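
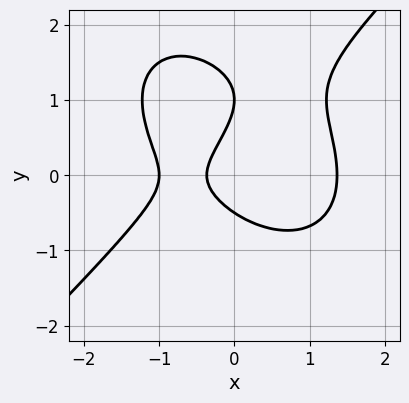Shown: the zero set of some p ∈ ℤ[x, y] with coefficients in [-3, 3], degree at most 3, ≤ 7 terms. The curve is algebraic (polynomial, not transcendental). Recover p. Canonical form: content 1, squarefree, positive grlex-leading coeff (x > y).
2*x^3 - 2*y^3 + 3*y^2 - 3*x - 1

1. The degree is 3 — no degree-2 curve has this shape.
2. Checking where it meets the axes: it crosses the x-axis at the gridline x = -1; it crosses the y-axis at the gridline y = 1.
3. The integer polynomial consistent with all of this is the stated p.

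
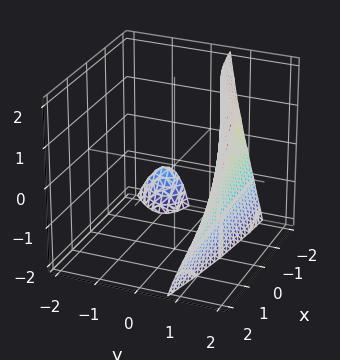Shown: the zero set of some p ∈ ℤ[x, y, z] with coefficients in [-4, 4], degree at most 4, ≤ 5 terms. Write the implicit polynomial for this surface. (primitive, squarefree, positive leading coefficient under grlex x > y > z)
x*y^2 + x*y*z - 2*y^3 + 3

First, the picture has 2 separate pieces. Treating them together as one polynomial.
Next, the degree is 3 — no degree-2 surface has this shape.
Next, observable constraints: the surface avoids every integer z-axis point in the box; the surface avoids every integer x-axis point in the box.
Finally, fitting integer coefficients to these (and the overall shape) gives p.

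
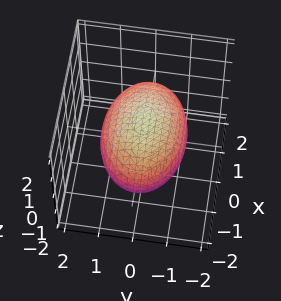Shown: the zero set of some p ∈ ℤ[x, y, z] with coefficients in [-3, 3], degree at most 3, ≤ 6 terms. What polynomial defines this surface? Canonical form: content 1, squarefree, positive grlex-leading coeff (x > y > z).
x^2 + 2*y^2 + 3*z^2 - 3

The degree is 2 — bounded and convex; a quadric.
Symmetries: mirror symmetry y ↦ −y ⇒ only even powers of y; it's symmetric under z → −z, forcing even powers of z; the x ↦ −x reflection is a symmetry, so x appears only in even powers.
Against the integer gridlines: the z-axis gridline crossings are at z ∈ {-1, 1}.
The integer polynomial consistent with all of this is the stated p.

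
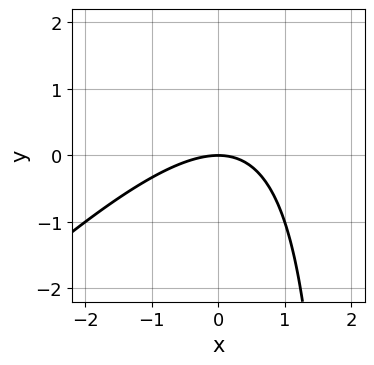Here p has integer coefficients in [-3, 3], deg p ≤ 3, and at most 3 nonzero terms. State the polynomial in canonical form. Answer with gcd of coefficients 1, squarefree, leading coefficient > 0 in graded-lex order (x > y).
x^2 - x*y + 2*y

1. The degree is 2 — the shape is more complex than any degree-1 curve.
2. Observable constraints: one x-axis crossing is at x = 0; it meets the y-axis at y = 0 (among the integer gridlines).
3. Solving for integer coefficients yields p as stated.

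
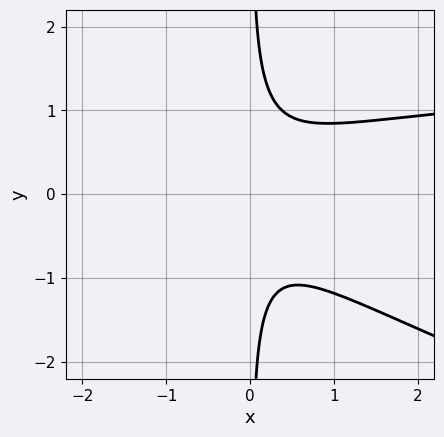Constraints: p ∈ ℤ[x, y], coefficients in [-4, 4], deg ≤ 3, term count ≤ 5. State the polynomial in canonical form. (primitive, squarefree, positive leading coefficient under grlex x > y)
(a) Degree: the shape is more complex than any degree-2 curve, so deg p = 3.
(b) From the visible intercepts: the curve avoids every integer y-axis point in the box; the curve avoids every integer x-axis point in the box.
(c) Fitting integer coefficients to these (and the overall shape) gives p.

x^2*y + 3*x*y^2 - 2*x^2 - 1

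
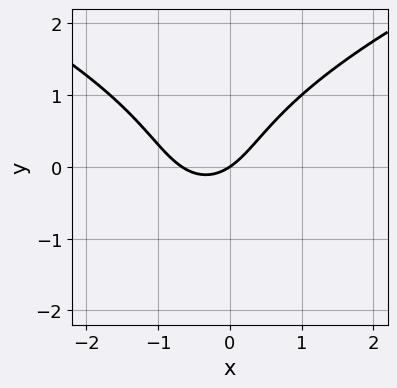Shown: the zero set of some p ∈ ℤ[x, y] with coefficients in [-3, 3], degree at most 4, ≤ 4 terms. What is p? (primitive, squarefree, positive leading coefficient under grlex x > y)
2*y^3 - 3*x^2 - 2*x + 3*y

Degree: the shape is more complex than any degree-2 curve, so deg p = 3.
Against the integer gridlines: it crosses the y-axis at the gridline y = 0; one x-axis crossing is at x = 0.
These observations pin down the coefficients.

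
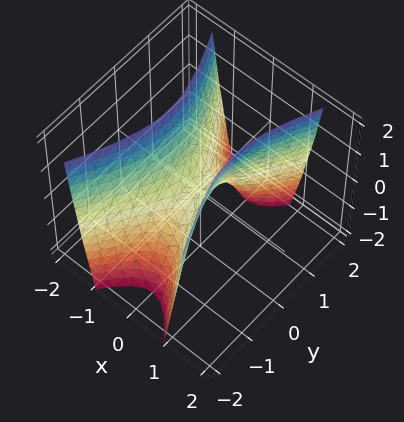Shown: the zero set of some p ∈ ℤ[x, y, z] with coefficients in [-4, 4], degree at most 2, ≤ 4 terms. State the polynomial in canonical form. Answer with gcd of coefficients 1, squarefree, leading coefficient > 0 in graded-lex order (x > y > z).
The degree is 2 — a saddle surface; a quadric.
Symmetries: the x ↦ −x reflection is a symmetry, so x appears only in even powers; it's symmetric under y → −y, forcing even powers of y.
Observable constraints: one y-axis crossing is at y = 0; it crosses the x-axis at the gridline x = 0; it meets the z-axis at z = 0 (among the integer gridlines).
Putting this together gives p.

3*x^2 - y^2 - z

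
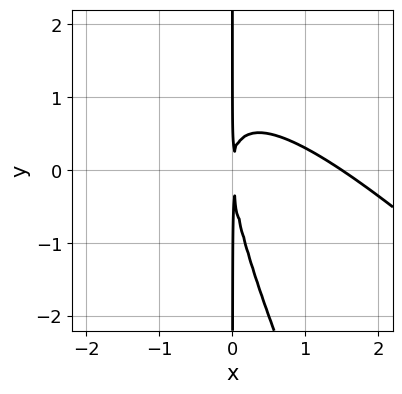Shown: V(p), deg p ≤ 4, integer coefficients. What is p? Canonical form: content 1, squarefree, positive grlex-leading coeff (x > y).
2*x^3 + 3*x^2*y + x*y^2 - 3*x^2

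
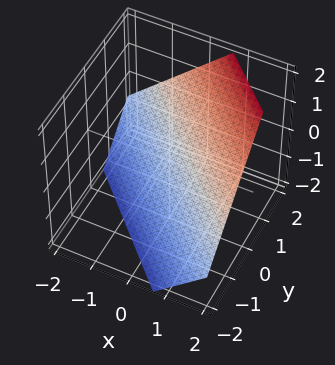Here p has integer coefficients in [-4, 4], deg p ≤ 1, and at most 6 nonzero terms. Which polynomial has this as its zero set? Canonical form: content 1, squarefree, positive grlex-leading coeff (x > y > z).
3*x + 3*y - 3*z - 2

1. deg p = 1. Every cross-section is a straight line — this is a plane.
2. Solving for integer coefficients yields p as stated.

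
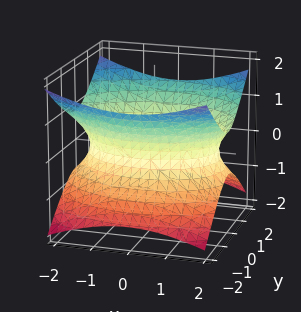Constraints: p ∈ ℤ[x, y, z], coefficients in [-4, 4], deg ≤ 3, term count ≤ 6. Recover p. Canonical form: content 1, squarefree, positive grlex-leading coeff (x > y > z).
First, the degree is 2 — one connected sheet with a waist; a quadric.
Then, symmetries: the y ↦ −y reflection is a symmetry, so y appears only in even powers; it's symmetric under x → −x, forcing even powers of x; the z ↦ −z reflection is a symmetry, so z appears only in even powers.
Next, reading off the gridlines: no z-intercept at any integer in the box.
Finally, the integer polynomial consistent with all of this is the stated p.

x^2 + 2*y^2 - 3*z^2 - 3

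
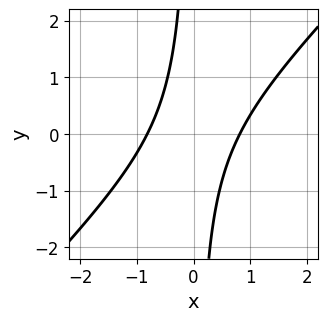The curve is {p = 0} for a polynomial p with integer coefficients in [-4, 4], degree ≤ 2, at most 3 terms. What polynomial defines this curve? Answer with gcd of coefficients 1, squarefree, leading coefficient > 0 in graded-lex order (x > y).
1. The degree is 2 — the shape is more complex than any degree-1 curve.
2. From the visible intercepts: it misses every integer gridline on the y-axis.
3. Solving for integer coefficients yields p as stated.

3*x^2 - 3*x*y - 2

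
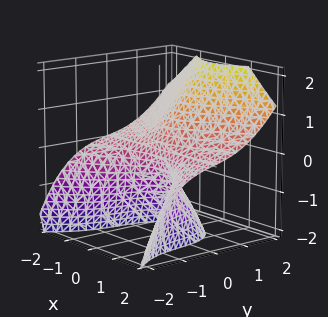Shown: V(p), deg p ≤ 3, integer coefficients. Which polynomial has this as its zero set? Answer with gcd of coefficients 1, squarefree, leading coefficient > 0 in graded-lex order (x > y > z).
The degree is 3 — the shape is more complex than any degree-2 surface.
Checking where it meets the axes: every point of the x-axis in the box is on the surface; it meets the z-axis at z = 0 (among the integer gridlines).
The integer polynomial consistent with all of this is the stated p.

3*x^2*z - 2*y^3 + y^2*z + 2*z^2 - 3*y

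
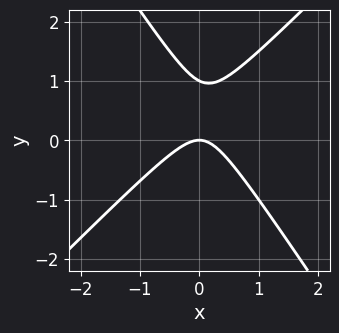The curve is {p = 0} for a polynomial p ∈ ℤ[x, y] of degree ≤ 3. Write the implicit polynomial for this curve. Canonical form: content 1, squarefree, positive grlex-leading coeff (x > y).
3*x^2 - x*y - 2*y^2 + 2*y

(a) The degree is 2 — the shape is more complex than any degree-1 curve.
(b) Reading off the gridlines: the y-axis gridline crossings are at y ∈ {0, 1}; one x-axis crossing is at x = 0.
(c) Matching integer coefficients to the picture gives p.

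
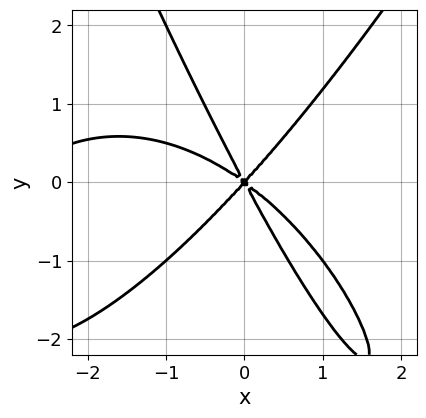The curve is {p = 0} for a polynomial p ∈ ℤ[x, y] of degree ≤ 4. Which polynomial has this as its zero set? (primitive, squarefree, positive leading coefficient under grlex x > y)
1. The degree is 4 — a generic line meets the curve in up to 4 points.
2. From the axis intercepts and sections: one y-axis crossing is at y = 0; one x-axis crossing is at x = 0.
3. These observations pin down the coefficients.

x^4 + 3*x^3 + 3*x^2*y - 3*x*y^2 - 2*y^3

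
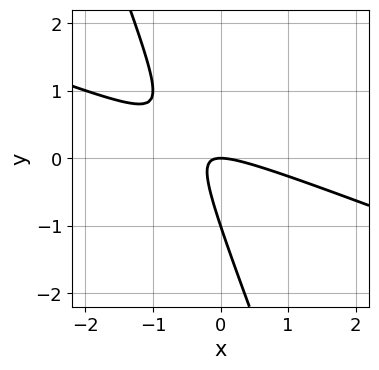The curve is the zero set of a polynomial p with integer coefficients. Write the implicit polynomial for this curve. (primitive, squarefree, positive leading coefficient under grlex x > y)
Degree: a generic line meets the curve in up to 2 points, so deg p = 2.
Checking where it meets the axes: among the integer gridlines, it crosses the y-axis at y ∈ {-1, 0}; it crosses the x-axis at the gridline x = 0.
Matching integer coefficients to the picture gives p.

x^2 + 3*x*y + y^2 + y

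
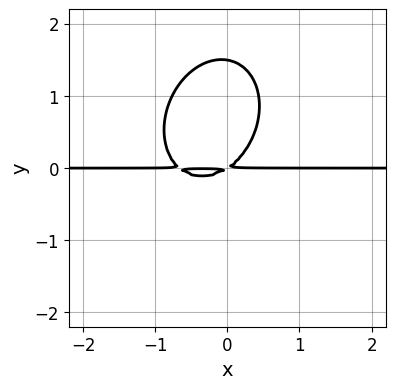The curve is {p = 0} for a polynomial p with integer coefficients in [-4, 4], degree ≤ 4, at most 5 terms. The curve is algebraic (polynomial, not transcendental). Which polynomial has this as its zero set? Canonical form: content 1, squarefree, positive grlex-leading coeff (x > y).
First, the degree is 3 — no degree-2 curve has this shape.
Next, from the axis intercepts and sections: every point of the x-axis in the box is on the curve.
Finally, putting this together gives p.

3*x^2*y - x*y^2 + 2*y^3 + 2*x*y - 3*y^2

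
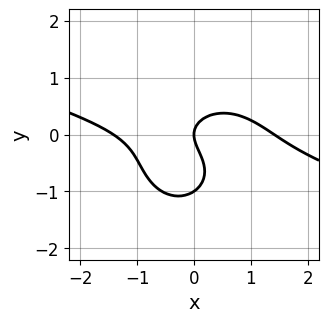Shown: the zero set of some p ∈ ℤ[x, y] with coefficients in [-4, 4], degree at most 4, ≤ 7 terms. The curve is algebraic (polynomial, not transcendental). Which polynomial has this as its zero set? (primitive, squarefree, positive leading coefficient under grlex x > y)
1. deg p = 3. No degree-2 curve has this shape.
2. From the visible intercepts: the y-axis gridline crossings are at y ∈ {-1, 0}; it meets the x-axis at x = 0 (among the integer gridlines).
3. Solving for integer coefficients yields p as stated.

x^3 + 3*x^2*y + 3*y^3 + 3*y^2 - 2*x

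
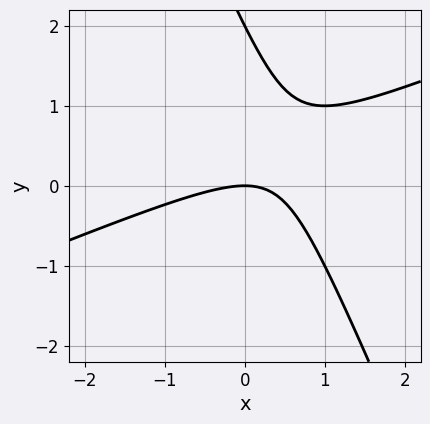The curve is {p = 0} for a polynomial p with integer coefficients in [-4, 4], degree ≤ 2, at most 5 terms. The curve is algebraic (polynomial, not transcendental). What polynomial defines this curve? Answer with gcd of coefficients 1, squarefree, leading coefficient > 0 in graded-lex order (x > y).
x^2 - 2*x*y - y^2 + 2*y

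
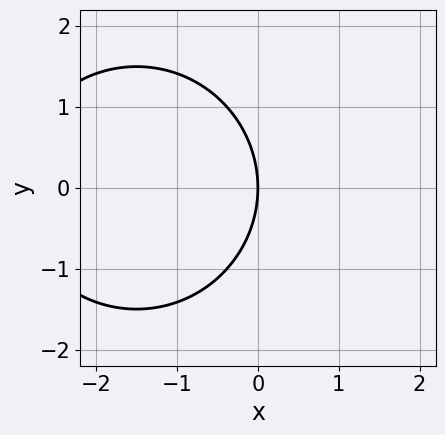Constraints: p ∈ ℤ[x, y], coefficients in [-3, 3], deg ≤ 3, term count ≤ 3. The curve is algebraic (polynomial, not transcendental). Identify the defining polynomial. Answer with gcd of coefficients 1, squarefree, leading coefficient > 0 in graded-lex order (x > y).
x^2 + y^2 + 3*x

(a) Degree: no degree-1 curve has this shape, so deg p = 2.
(b) Symmetries: the y ↦ −y reflection is a symmetry, so y appears only in even powers.
(c) From the axis intercepts and sections: it crosses the y-axis at the gridline y = 0; one x-axis crossing is at x = 0.
(d) The integer polynomial consistent with all of this is the stated p.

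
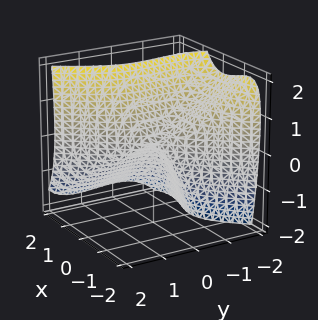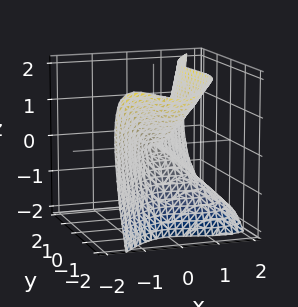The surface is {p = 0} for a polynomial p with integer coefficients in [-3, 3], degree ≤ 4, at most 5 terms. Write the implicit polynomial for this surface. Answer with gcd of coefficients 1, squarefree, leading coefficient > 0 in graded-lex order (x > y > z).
2*x^3 + 2*x^2*z - y^3 - y^2*z - z^2

(a) deg p = 3. The shape is more complex than any degree-2 surface.
(b) Observable constraints: it meets the x-axis at x = 0 (among the integer gridlines); it meets the y-axis at y = 0 (among the integer gridlines); it meets the z-axis at z = 0 (among the integer gridlines).
(c) Putting this together gives p.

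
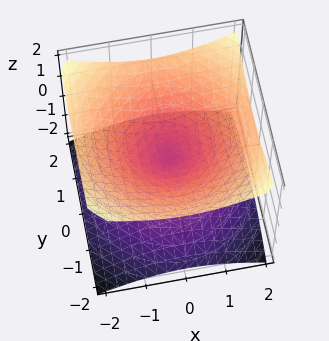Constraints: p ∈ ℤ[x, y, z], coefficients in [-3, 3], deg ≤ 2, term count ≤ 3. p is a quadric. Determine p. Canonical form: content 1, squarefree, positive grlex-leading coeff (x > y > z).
x^2 + y^2 - 2*z^2

(a) Degree: a double cone through the origin; a quadric, so deg p = 2.
(b) By symmetry, the surface is invariant under rotation about z: p = q(x² + y², z); mirror symmetry z ↦ −z ⇒ only even powers of z.
(c) Against the integer gridlines: it meets the z-axis at z = 0 (among the integer gridlines); it meets the x-axis at x = 0 (among the integer gridlines); a circular section at z = 1 has radius between 1 and 2; one y-axis crossing is at y = 0.
(d) Putting this together gives p.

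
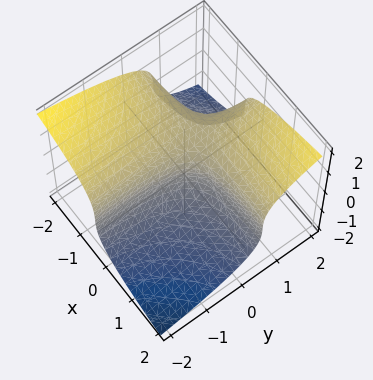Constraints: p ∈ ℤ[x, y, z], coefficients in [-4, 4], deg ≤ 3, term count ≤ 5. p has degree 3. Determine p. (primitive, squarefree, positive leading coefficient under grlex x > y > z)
First, degree: no degree-2 surface has this shape, so deg p = 3.
Then, reading off the gridlines: one y-axis crossing is at y = 0; one x-axis crossing is at x = 0; it crosses the z-axis at the gridline z = 0.
Finally, matching integer coefficients to the picture gives p.

2*z^3 - 3*x*y + 2*x - y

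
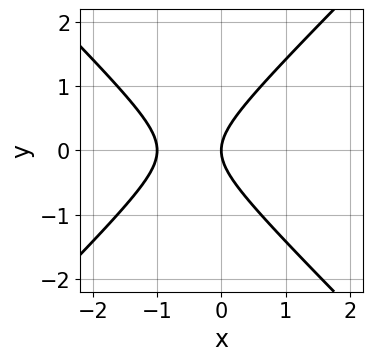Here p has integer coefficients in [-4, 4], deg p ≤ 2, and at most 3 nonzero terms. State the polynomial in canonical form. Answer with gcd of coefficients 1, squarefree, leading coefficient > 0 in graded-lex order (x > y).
First, deg p = 2. The shape is more complex than any degree-1 curve.
Then, symmetries: mirror symmetry y ↦ −y ⇒ only even powers of y.
Then, from the axis intercepts and sections: the x-axis gridline crossings are at x ∈ {-1, 0}; it meets the y-axis at y = 0 (among the integer gridlines).
Finally, solving for integer coefficients yields p as stated.

x^2 - y^2 + x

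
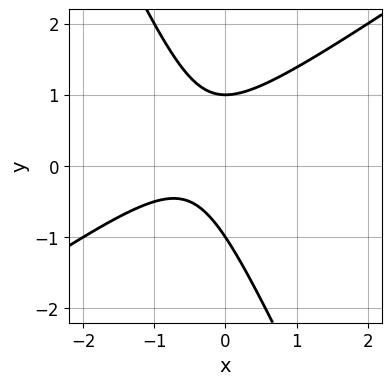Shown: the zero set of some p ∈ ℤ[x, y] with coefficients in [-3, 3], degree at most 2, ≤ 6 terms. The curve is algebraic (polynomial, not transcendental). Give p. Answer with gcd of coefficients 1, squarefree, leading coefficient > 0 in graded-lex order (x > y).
(a) deg p = 2. No degree-1 curve has this shape.
(b) Reading off the gridlines: among the integer gridlines, it crosses the y-axis at y ∈ {-1, 1}; it misses every integer gridline on the x-axis.
(c) Matching integer coefficients to the picture gives p.

3*x^2 - 3*x*y - 2*y^2 + 3*x + 2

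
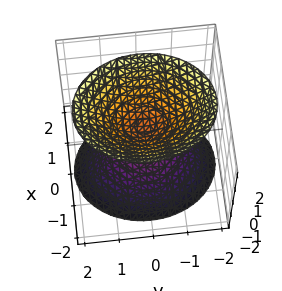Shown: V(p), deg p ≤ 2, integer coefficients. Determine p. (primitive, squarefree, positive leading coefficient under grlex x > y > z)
3*x^2 + 2*y^2 - 2*z^2 + 1

First, I count 2 distinct pieces. Treating them together as one polynomial.
Next, the degree is 2 — two sheets facing apart; a quadric.
Then, symmetries: it's symmetric under x → −x, forcing even powers of x; the z ↦ −z reflection is a symmetry, so z appears only in even powers; it's symmetric under y → −y, forcing even powers of y.
Then, against the integer gridlines: it misses every integer gridline on the x-axis; no y-intercept at any integer in the box.
Finally, these observations pin down the coefficients.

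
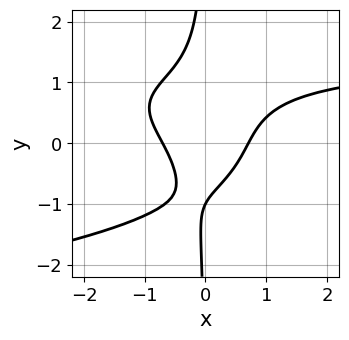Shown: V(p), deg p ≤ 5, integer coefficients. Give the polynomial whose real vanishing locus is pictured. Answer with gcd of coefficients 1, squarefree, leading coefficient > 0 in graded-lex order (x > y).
First, deg p = 4. A generic line meets the curve in up to 4 points.
Next, against the integer gridlines: it crosses the y-axis at the gridline y = -1.
Finally, together with the visible shape, these determine p as stated.

2*x*y^3 + x^2*y - 2*x^2 + y + 1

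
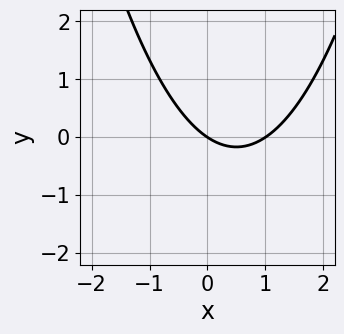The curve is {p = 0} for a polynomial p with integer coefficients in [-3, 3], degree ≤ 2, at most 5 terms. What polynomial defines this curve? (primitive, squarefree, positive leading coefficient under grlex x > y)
Degree: the shape is more complex than any degree-1 curve, so deg p = 2.
From the axis intercepts and sections: among the integer gridlines, it crosses the x-axis at x ∈ {0, 1}; one y-axis crossing is at y = 0.
The integer polynomial consistent with all of this is the stated p.

2*x^2 - 2*x - 3*y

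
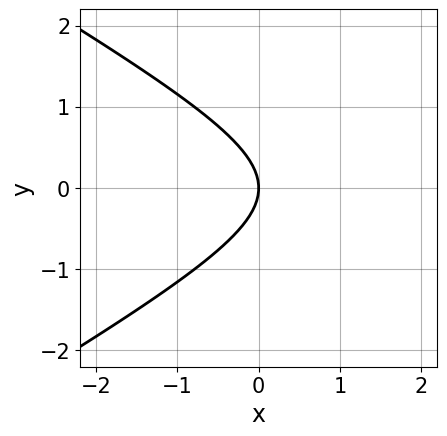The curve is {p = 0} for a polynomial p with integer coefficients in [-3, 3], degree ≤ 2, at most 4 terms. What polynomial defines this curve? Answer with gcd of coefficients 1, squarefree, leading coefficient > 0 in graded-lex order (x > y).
x^2 - 3*y^2 - 3*x

First, degree: no degree-1 curve has this shape, so deg p = 2.
Next, symmetries: it's symmetric under y → −y, forcing even powers of y.
Then, observable constraints: it meets the x-axis at x = 0 (among the integer gridlines); it meets the y-axis at y = 0 (among the integer gridlines).
Finally, assembling these constraints gives the stated polynomial.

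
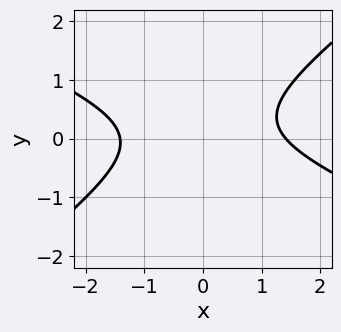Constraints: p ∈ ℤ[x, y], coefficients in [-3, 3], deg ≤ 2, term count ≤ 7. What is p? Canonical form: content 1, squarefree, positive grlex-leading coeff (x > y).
x^2 + x*y - 3*y^2 + y - 2

First, the degree is 2 — no degree-1 curve has this shape.
Next, observable constraints: no y-intercept at any integer in the box.
Finally, together with the visible shape, these determine p as stated.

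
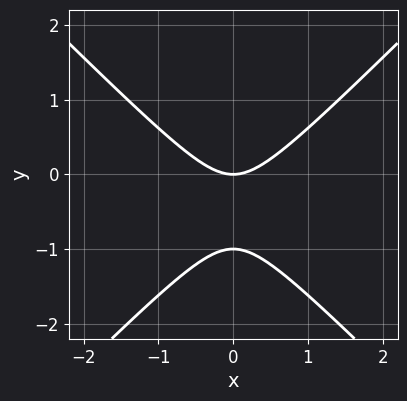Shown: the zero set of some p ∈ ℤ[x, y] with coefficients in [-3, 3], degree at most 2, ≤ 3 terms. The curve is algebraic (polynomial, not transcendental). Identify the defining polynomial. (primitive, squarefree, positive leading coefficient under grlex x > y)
1. The degree is 2 — no degree-1 curve has this shape.
2. Symmetries: mirror symmetry x ↦ −x ⇒ only even powers of x.
3. From the axis intercepts and sections: it meets the x-axis at x = 0 (among the integer gridlines); among the integer gridlines, it crosses the y-axis at y ∈ {-1, 0}.
4. Assembling these constraints gives the stated polynomial.

x^2 - y^2 - y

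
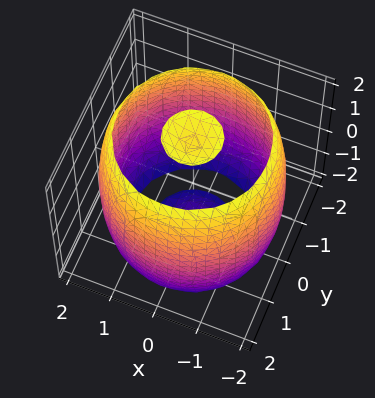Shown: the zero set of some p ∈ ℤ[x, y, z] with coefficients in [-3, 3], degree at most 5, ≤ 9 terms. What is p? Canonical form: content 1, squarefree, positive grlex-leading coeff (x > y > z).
x^4 + 2*x^2*y^2 + y^4 - 3*x^2 - 3*y^2 + z^2 - 3

(a) I count 3 distinct pieces. They look like related sheets of one shape, so recover p as a whole.
(b) deg p = 4. No degree-3 surface has this shape.
(c) Symmetries: rotational symmetry about the z-axis ⇒ p depends on x, y only through x² + y².
(d) Reading off the gridlines: a circular section at z = 0 has radius between 1 and 2.
(e) The integer polynomial consistent with all of this is the stated p.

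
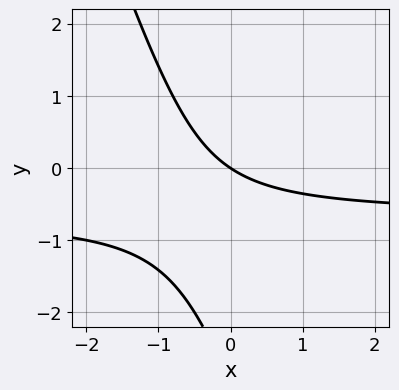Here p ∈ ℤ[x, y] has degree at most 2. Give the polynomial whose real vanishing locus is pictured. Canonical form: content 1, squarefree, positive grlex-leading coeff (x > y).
3*x*y + y^2 + 2*x + 3*y

The degree is 2 — no degree-1 curve has this shape.
Checking where it meets the axes: it crosses the y-axis at the gridline y = 0; it crosses the x-axis at the gridline x = 0.
Together with the visible shape, these determine p as stated.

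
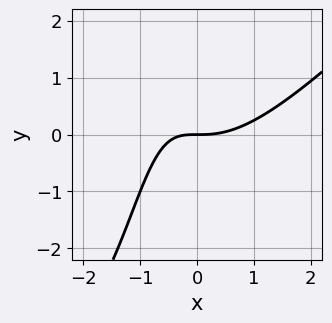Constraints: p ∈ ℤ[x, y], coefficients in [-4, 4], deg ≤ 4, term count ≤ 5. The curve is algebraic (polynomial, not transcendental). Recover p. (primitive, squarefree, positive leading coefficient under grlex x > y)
2*x^3 - 2*x^2*y - 3*x*y - 3*y

1. Degree: a generic line meets the curve in up to 3 points, so deg p = 3.
2. From the axis intercepts and sections: it crosses the y-axis at the gridline y = 0; one x-axis crossing is at x = 0.
3. Together with the visible shape, these determine p as stated.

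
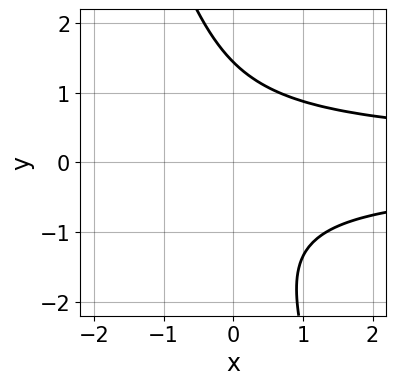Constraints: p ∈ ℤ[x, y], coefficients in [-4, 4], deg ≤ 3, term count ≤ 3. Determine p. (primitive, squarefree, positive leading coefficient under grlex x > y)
3*x*y^2 + y^3 - 3

Degree: a generic line meets the curve in up to 3 points, so deg p = 3.
Against the integer gridlines: it misses every integer gridline on the x-axis.
Matching integer coefficients to the picture gives p.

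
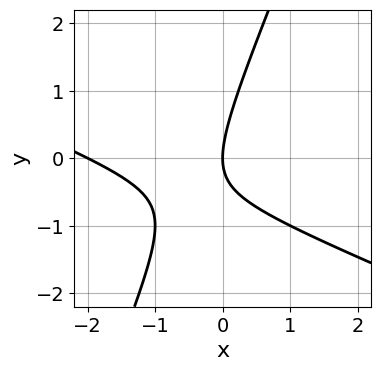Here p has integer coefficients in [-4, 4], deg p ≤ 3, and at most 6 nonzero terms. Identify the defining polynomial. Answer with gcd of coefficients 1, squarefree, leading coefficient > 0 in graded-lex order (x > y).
x^2 + 2*x*y - y^2 + 2*x

Degree: a generic line meets the curve in up to 2 points, so deg p = 2.
Reading off the gridlines: it meets the y-axis at y = 0 (among the integer gridlines); the x-axis gridline crossings are at x ∈ {-2, 0}.
Together with the visible shape, these determine p as stated.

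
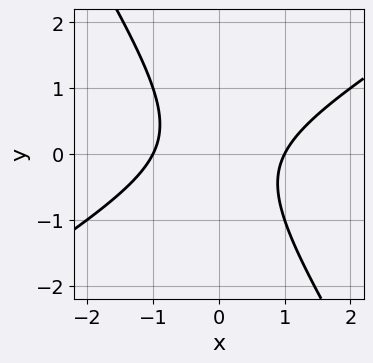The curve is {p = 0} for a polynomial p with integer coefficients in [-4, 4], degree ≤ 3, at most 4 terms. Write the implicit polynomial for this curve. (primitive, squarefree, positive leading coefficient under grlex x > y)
x^2 - x*y - y^2 - 1

1. deg p = 2. The shape is more complex than any degree-1 curve.
2. Reading off the gridlines: it misses every integer gridline on the y-axis; the x-axis gridline crossings are at x ∈ {-1, 1}.
3. Matching integer coefficients to the picture gives p.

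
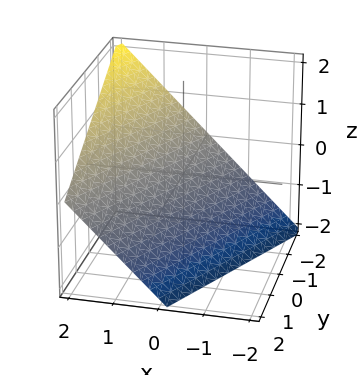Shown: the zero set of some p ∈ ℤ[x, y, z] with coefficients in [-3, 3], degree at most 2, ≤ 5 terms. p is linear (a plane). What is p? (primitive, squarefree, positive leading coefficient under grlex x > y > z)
Degree: the surface is flat (a plane), so deg p = 1.
Checking where it meets the axes: one y-axis crossing is at y = -2; one z-axis crossing is at z = -1; it crosses the x-axis at the gridline x = 1.
Assembling these constraints gives the stated polynomial.

2*x - y - 2*z - 2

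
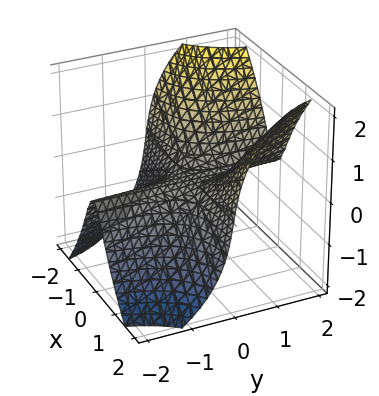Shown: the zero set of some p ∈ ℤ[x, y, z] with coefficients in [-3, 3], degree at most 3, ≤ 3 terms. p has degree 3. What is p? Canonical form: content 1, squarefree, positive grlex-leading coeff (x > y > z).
3*x^2*y - z^3 - 2*z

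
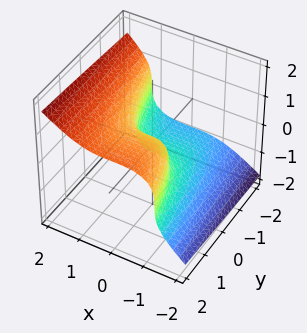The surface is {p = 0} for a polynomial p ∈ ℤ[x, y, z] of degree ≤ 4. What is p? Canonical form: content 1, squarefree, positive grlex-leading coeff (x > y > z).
x^3 - 2*z^3 + y

(a) Degree: no degree-2 surface has this shape, so deg p = 3.
(b) From the axis intercepts and sections: one y-axis crossing is at y = 0; it meets the x-axis at x = 0 (among the integer gridlines); it meets the z-axis at z = 0 (among the integer gridlines).
(c) Putting this together gives p.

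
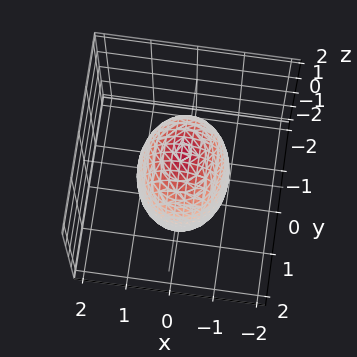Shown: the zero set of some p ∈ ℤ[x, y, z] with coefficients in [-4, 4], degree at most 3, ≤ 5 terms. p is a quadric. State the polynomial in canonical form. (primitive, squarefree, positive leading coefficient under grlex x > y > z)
First, the degree is 2 — a closed, bounded, convex surface; a quadric.
Next, symmetries: it's symmetric under z → −z, forcing even powers of z; mirror symmetry y ↦ −y ⇒ only even powers of y; mirror symmetry x ↦ −x ⇒ only even powers of x.
Then, from the axis intercepts and sections: among the integer gridlines, it crosses the x-axis at x ∈ {-1, 1}.
Finally, matching integer coefficients to the picture gives p.

3*x^2 + 2*y^2 + z^2 - 3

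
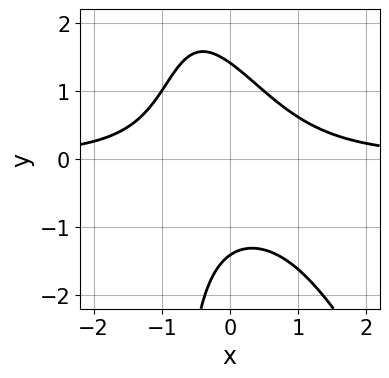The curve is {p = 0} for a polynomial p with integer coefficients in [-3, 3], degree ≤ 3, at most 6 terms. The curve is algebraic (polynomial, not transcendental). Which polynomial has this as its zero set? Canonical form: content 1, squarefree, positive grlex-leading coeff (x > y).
2*x^2*y + x*y^2 + y^2 - 2

First, the degree is 3 — the shape is more complex than any degree-2 curve.
Next, against the integer gridlines: the curve avoids every integer x-axis point in the box.
Finally, solving for integer coefficients yields p as stated.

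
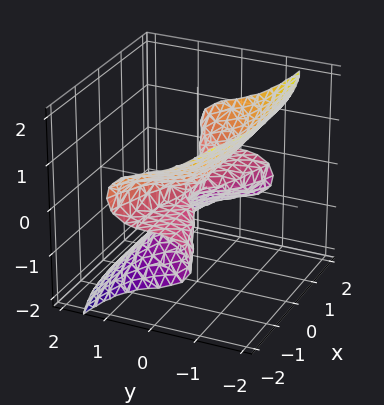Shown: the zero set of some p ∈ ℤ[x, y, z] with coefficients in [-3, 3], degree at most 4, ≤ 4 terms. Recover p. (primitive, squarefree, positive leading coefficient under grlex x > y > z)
x^2*z - 2*y^3 - 2*y*z^2 - 3*z^3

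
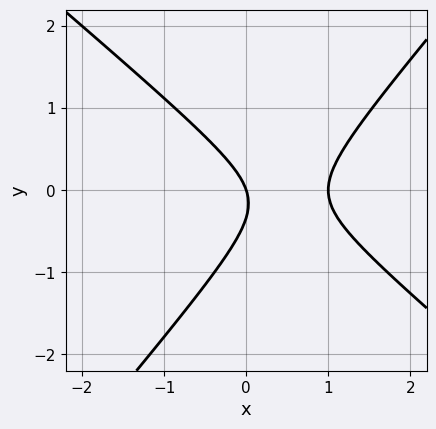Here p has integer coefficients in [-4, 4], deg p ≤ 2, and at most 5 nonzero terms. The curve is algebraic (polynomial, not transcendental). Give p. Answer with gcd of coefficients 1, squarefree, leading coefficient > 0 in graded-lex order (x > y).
3*x^2 + x*y - 3*y^2 - 3*x - y

1. deg p = 2. No degree-1 curve has this shape.
2. From the axis intercepts and sections: among the integer gridlines, it crosses the x-axis at x ∈ {0, 1}; it crosses the y-axis at the gridline y = 0.
3. Fitting integer coefficients to these (and the overall shape) gives p.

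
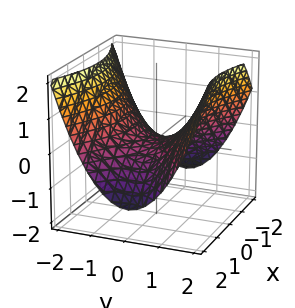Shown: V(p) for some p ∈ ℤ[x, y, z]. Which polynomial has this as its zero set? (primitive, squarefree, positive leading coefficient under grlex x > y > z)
x^2 - 2*y^2 + 3*z

First, the degree is 2 — a hyperbolic paraboloid; a quadric.
Next, symmetries: mirror symmetry x ↦ −x ⇒ only even powers of x; the y ↦ −y reflection is a symmetry, so y appears only in even powers.
Then, checking where it meets the axes: it crosses the y-axis at the gridline y = 0; one x-axis crossing is at x = 0; one z-axis crossing is at z = 0.
Finally, matching integer coefficients to the picture gives p.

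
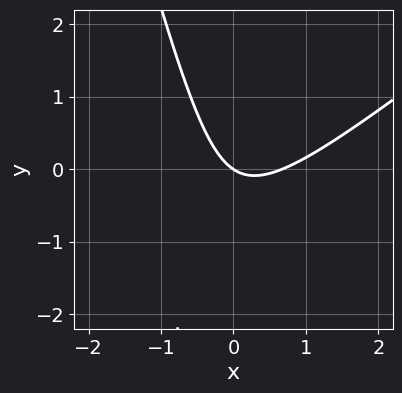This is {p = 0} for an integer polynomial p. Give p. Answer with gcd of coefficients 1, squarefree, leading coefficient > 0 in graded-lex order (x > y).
3*x^2 - 3*x*y - y^2 - 2*x - 3*y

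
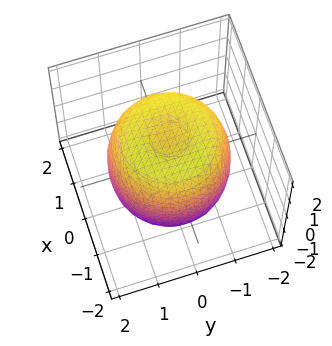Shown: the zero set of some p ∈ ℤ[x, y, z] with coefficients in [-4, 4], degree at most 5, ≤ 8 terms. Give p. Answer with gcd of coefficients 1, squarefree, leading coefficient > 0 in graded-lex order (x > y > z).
2*x^4 + 4*x^2*y^2 + 2*y^4 - 3*x^2 - 3*y^2 + 2*z^2 - 3

1. deg p = 4.
2. Symmetries: rotational symmetry about the z-axis ⇒ p depends on x, y only through x² + y².
3. Against the integer gridlines: a circular section at z = 0 has radius between 1 and 2.
4. These observations pin down the coefficients.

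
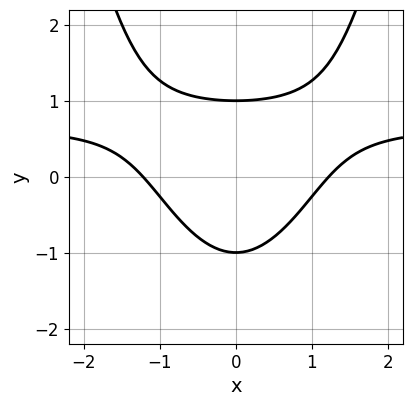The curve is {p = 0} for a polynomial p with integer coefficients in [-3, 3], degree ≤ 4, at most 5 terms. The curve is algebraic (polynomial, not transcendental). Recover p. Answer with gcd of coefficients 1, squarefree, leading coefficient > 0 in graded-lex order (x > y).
1. The degree is 3 — a generic line meets the curve in up to 3 points.
2. Symmetries: mirror symmetry x ↦ −x ⇒ only even powers of x.
3. Against the integer gridlines: the y-axis gridline crossings are at y ∈ {-1, 1}.
4. Together with the visible shape, these determine p as stated.

3*x^2*y - 2*x^2 - 3*y^2 + 3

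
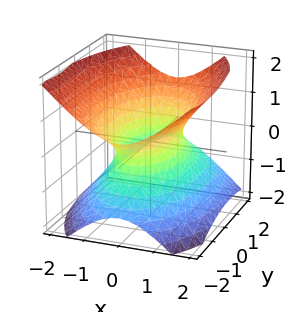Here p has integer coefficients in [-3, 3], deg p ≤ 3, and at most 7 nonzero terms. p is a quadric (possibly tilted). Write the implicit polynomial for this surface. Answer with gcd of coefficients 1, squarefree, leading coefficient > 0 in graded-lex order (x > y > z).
(a) The degree is 2 — a generic line meets the surface in up to 2 points.
(b) Checking where it meets the axes: no z-intercept at any integer in the box.
(c) Fitting integer coefficients to these (and the overall shape) gives p.

3*x^2 + y^2 + y*z - 3*z^2 - 2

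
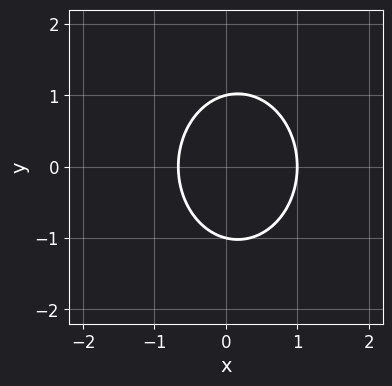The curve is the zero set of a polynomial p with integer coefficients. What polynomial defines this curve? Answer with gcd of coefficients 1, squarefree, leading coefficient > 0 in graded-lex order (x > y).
First, degree: no degree-1 curve has this shape, so deg p = 2.
Then, symmetries: it's symmetric under y → −y, forcing even powers of y.
Next, from the visible intercepts: it meets the x-axis at x = 1 (among the integer gridlines); among the integer gridlines, it crosses the y-axis at y ∈ {-1, 1}.
Finally, matching integer coefficients to the picture gives p.

3*x^2 + 2*y^2 - x - 2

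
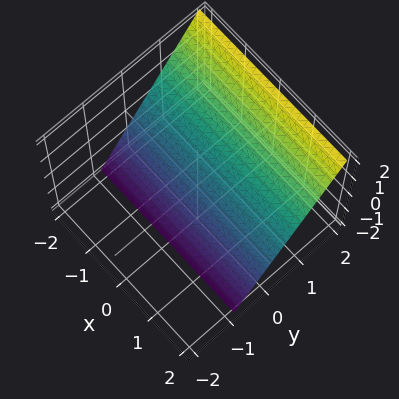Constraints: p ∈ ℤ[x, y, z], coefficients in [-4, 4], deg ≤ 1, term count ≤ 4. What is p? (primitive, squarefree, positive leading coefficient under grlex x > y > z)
(a) Degree: every cross-section is a straight line — this is a plane, so deg p = 1.
(b) From the visible intercepts: the surface avoids every integer x-axis point in the box; it crosses the z-axis at the gridline z = -1.
(c) These observations pin down the coefficients.

3*y - 2*z - 2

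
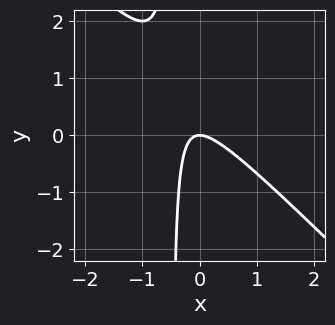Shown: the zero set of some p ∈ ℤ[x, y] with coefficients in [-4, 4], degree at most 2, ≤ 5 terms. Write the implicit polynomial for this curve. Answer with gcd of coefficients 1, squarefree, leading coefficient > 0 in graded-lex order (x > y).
Degree: a generic line meets the curve in up to 2 points, so deg p = 2.
Observable constraints: one y-axis crossing is at y = 0; it crosses the x-axis at the gridline x = 0.
The integer polynomial consistent with all of this is the stated p.

2*x^2 + 2*x*y + y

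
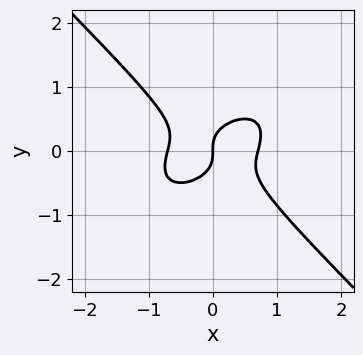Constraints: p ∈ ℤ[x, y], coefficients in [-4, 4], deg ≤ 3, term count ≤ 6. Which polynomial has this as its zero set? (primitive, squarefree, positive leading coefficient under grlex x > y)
deg p = 3.
Checking where it meets the axes: it crosses the y-axis at the gridline y = 0; it meets the x-axis at x = 0 (among the integer gridlines).
Assembling these constraints gives the stated polynomial.

2*x^3 - x^2*y + 3*y^3 - x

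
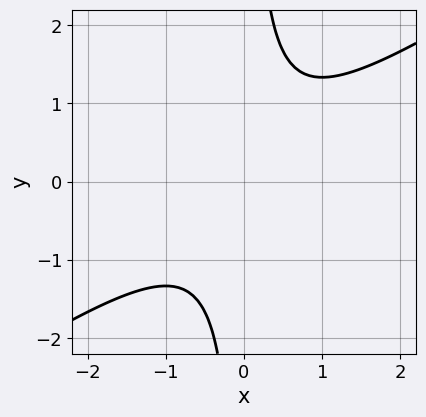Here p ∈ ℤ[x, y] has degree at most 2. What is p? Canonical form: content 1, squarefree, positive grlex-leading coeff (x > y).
(a) Degree: a generic line meets the curve in up to 2 points, so deg p = 2.
(b) From the axis intercepts and sections: the curve avoids every integer y-axis point in the box; it misses every integer gridline on the x-axis.
(c) The integer polynomial consistent with all of this is the stated p.

2*x^2 - 3*x*y + 2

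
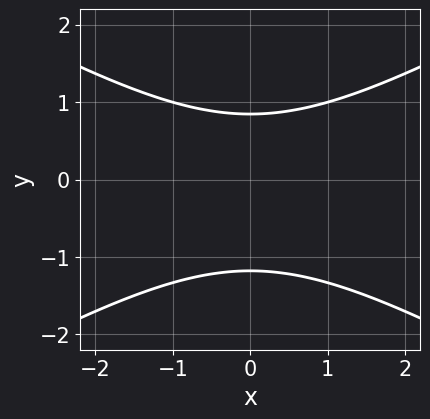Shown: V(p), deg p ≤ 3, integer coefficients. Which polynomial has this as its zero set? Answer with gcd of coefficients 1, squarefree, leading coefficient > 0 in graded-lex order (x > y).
x^2 - 3*y^2 - y + 3

deg p = 2.
Symmetries: it's symmetric under x → −x, forcing even powers of x.
Checking where it meets the axes: it misses every integer gridline on the x-axis.
Putting this together gives p.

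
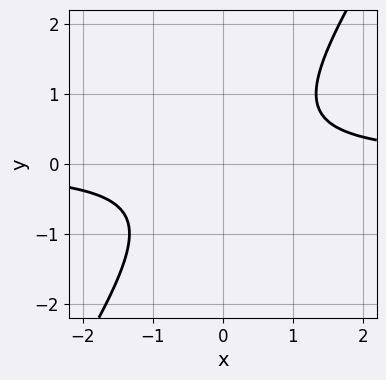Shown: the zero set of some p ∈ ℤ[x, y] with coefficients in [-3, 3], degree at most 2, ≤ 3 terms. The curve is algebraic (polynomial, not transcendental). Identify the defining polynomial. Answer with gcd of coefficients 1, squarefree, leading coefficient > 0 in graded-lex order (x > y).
First, the degree is 2 — the shape is more complex than any degree-1 curve.
Then, reading off the gridlines: the curve avoids every integer y-axis point in the box; the curve avoids every integer x-axis point in the box.
Finally, assembling these constraints gives the stated polynomial.

3*x*y - 2*y^2 - 2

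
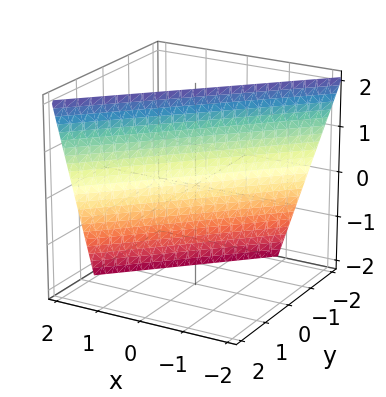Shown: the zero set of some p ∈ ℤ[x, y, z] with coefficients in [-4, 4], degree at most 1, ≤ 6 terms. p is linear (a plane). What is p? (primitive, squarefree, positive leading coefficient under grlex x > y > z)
3*x - 3*y + z - 2

First, deg p = 1. Every cross-section is a straight line — this is a plane.
Then, checking where it meets the axes: it crosses the z-axis at the gridline z = 2.
Finally, fitting integer coefficients to these (and the overall shape) gives p.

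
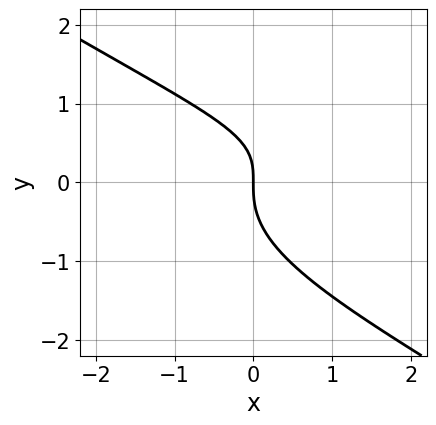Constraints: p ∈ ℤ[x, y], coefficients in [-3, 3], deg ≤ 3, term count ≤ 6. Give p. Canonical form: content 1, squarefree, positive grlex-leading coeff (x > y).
The degree is 3 — a generic line meets the curve in up to 3 points.
Checking where it meets the axes: one y-axis crossing is at y = 0; it meets the x-axis at x = 0 (among the integer gridlines).
Matching integer coefficients to the picture gives p.

2*x*y^2 + 3*y^3 - x^2 - 2*x*y + 3*x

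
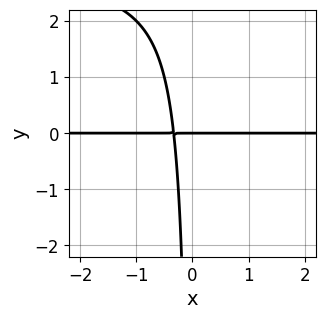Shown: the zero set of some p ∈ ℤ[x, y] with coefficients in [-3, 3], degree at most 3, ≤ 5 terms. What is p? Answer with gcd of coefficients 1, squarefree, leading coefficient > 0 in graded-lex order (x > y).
(a) Degree: a generic line meets the curve in up to 3 points, so deg p = 3.
(b) Against the integer gridlines: every point of the x-axis in the box is on the curve; one y-axis crossing is at y = 0.
(c) These observations pin down the coefficients.

x*y^2 - 3*x*y - y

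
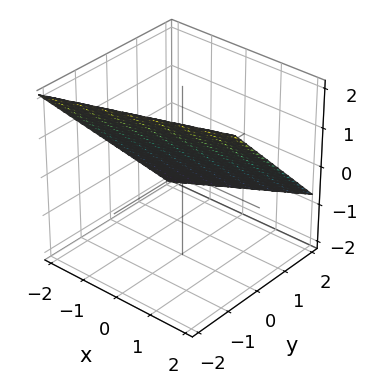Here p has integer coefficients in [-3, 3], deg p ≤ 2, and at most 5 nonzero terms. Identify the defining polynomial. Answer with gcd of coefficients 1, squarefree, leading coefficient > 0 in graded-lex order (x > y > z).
x - 3*y - 3*z + 2

1. The degree is 1 — the surface is flat (a plane).
2. From the axis intercepts and sections: one x-axis crossing is at x = -2.
3. The integer polynomial consistent with all of this is the stated p.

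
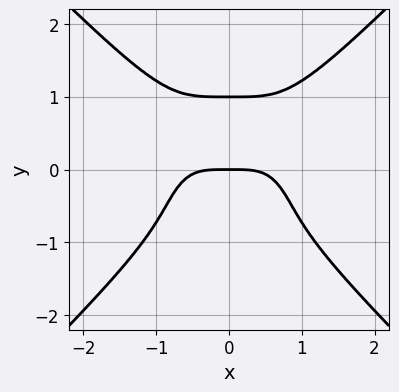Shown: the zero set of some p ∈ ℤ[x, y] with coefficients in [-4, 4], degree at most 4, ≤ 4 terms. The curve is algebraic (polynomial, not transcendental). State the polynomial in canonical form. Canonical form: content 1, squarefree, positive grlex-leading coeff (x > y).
1. deg p = 4. No degree-3 curve has this shape.
2. Symmetries: mirror symmetry x ↦ −x ⇒ only even powers of x.
3. Against the integer gridlines: it crosses the x-axis at the gridline x = 0; among the integer gridlines, it crosses the y-axis at y ∈ {0, 1}.
4. Matching integer coefficients to the picture gives p.

x^4 - y^4 + y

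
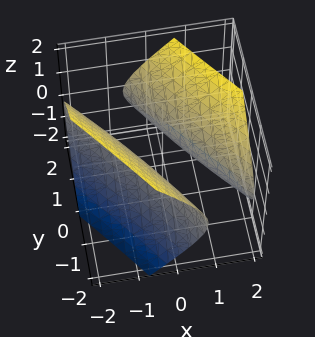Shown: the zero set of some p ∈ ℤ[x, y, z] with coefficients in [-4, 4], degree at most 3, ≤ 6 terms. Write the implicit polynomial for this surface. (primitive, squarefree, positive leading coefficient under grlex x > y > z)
1. The picture has 2 separate pieces. They look like related sheets of one shape, so recover p as a whole.
2. deg p = 2. No degree-1 surface has this shape.
3. From the axis intercepts and sections: no z-intercept at any integer in the box; the y-axis gridline crossings are at y ∈ {-1, 1}.
4. Assembling these constraints gives the stated polynomial.

2*x^2 + 3*x*y + y^2 - 2*z^2 - 1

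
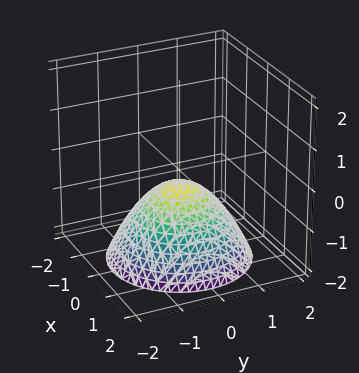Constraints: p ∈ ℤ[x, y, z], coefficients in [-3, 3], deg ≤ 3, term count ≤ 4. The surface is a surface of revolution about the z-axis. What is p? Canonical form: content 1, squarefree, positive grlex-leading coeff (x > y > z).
(a) Degree: no degree-1 surface has this shape, so deg p = 2.
(b) By symmetry, every cross-section ⟂ z is a circle, so x, y appear only via x² + y².
(c) Observable constraints: a circular section at z = -1 has radius exactly 1; the surface avoids every integer x-axis point in the box.
(d) Putting this together gives p.

2*x^2 + 2*y^2 + 3*z + 1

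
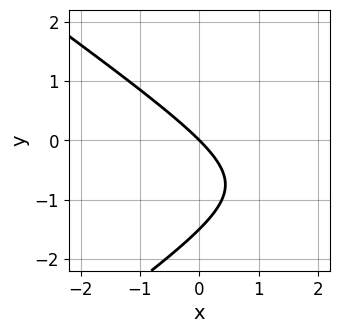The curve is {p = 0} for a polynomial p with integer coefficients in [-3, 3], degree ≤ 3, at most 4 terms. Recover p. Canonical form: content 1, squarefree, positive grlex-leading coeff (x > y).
1. The degree is 2 — a generic line meets the curve in up to 2 points.
2. From the axis intercepts and sections: it crosses the x-axis at the gridline x = 0; one y-axis crossing is at y = 0.
3. Matching integer coefficients to the picture gives p.

x^2 - 2*y^2 - 3*x - 3*y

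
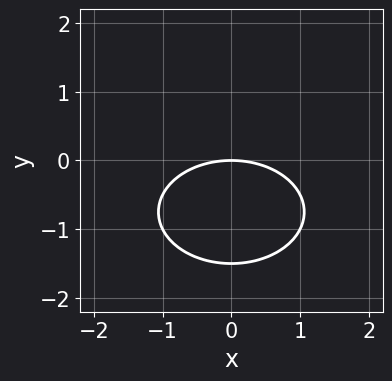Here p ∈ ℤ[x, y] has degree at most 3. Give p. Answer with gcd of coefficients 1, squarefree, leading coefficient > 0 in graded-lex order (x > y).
x^2 + 2*y^2 + 3*y

Degree: a generic line meets the curve in up to 2 points, so deg p = 2.
Symmetries: the x ↦ −x reflection is a symmetry, so x appears only in even powers.
From the visible intercepts: one x-axis crossing is at x = 0; one y-axis crossing is at y = 0.
Solving for integer coefficients yields p as stated.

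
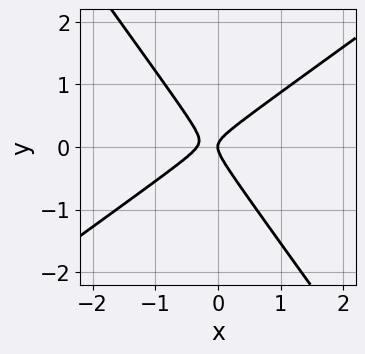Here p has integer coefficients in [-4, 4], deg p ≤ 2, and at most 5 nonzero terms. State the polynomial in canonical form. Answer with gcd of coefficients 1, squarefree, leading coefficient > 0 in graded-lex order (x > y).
1. The degree is 2 — the shape is more complex than any degree-1 curve.
2. Against the integer gridlines: it crosses the y-axis at the gridline y = 0; it crosses the x-axis at the gridline x = 0.
3. Solving for integer coefficients yields p as stated.

3*x^2 - 2*x*y - 3*y^2 + x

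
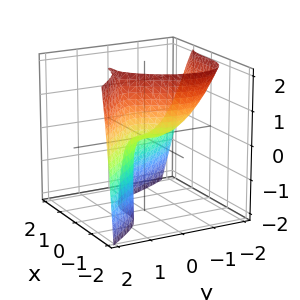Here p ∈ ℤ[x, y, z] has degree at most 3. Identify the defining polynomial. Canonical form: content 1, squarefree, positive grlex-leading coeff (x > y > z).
3*x^3 + 2*y^3 - 3*y*z + 2*z

First, deg p = 3. No degree-2 surface has this shape.
Next, checking where it meets the axes: one y-axis crossing is at y = 0; it crosses the x-axis at the gridline x = 0; one z-axis crossing is at z = 0.
Finally, assembling these constraints gives the stated polynomial.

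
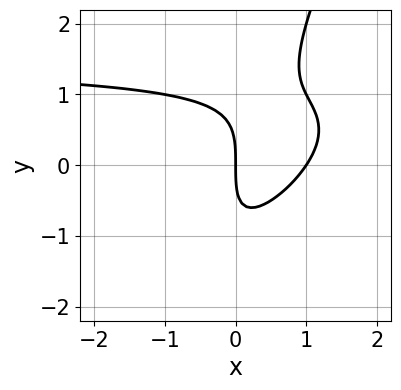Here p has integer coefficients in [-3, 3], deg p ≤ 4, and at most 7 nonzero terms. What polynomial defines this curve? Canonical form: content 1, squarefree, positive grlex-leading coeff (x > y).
2*x^2*y - 3*x*y^2 + y^3 - 3*x^2 + 3*x

First, degree: no degree-2 curve has this shape, so deg p = 3.
Next, observable constraints: the x-axis gridline crossings are at x ∈ {0, 1}; it crosses the y-axis at the gridline y = 0.
Finally, putting this together gives p.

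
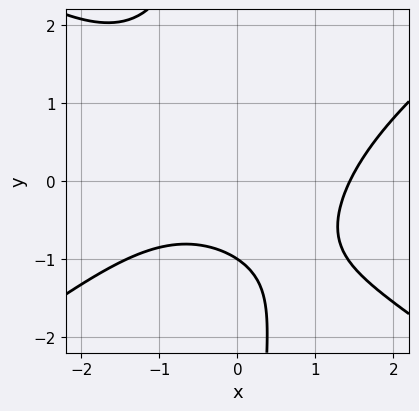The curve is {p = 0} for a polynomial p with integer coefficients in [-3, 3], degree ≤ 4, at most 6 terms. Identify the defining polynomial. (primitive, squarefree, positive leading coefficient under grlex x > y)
x^3 - 2*x*y^2 - 3*y - 3

First, degree: the shape is more complex than any degree-2 curve, so deg p = 3.
Next, from the visible intercepts: one y-axis crossing is at y = -1.
Finally, assembling these constraints gives the stated polynomial.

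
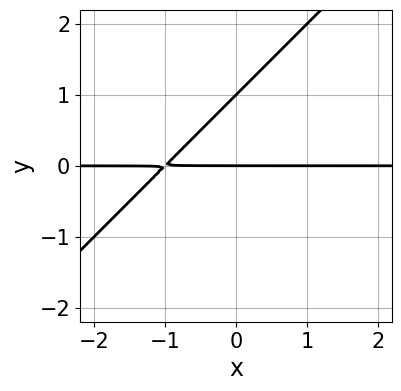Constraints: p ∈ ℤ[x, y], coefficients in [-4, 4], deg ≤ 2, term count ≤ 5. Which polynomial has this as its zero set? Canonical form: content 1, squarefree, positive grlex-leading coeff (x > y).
First, deg p = 2.
Next, from the visible intercepts: among the integer gridlines, it crosses the y-axis at y ∈ {0, 1}; every point of the x-axis in the box is on the curve.
Finally, matching integer coefficients to the picture gives p.

x*y - y^2 + y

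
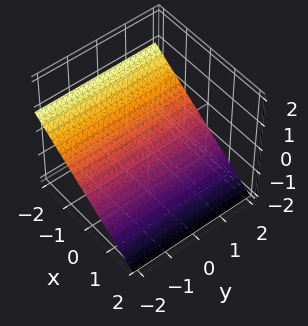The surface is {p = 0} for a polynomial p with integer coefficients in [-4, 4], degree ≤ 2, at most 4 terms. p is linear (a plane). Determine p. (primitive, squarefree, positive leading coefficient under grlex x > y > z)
Degree: the surface is flat (a plane), so deg p = 1.
From the axis intercepts and sections: one x-axis crossing is at x = -1; no y-intercept at any integer in the box.
Assembling these constraints gives the stated polynomial.

2*x + 3*z + 2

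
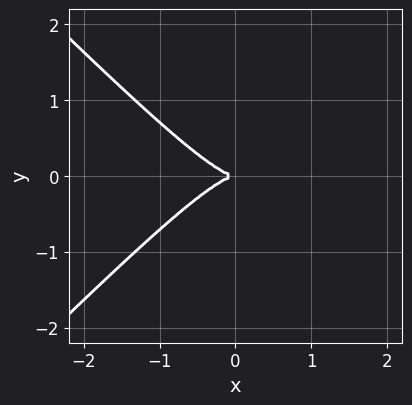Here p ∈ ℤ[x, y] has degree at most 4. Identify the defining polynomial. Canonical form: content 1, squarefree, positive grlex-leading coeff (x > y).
x^3 - x*y^2 + y^2

(a) The degree is 3 — no degree-2 curve has this shape.
(b) Symmetries: the y ↦ −y reflection is a symmetry, so y appears only in even powers.
(c) From the axis intercepts and sections: it meets the x-axis at x = 0 (among the integer gridlines); it crosses the y-axis at the gridline y = 0.
(d) The integer polynomial consistent with all of this is the stated p.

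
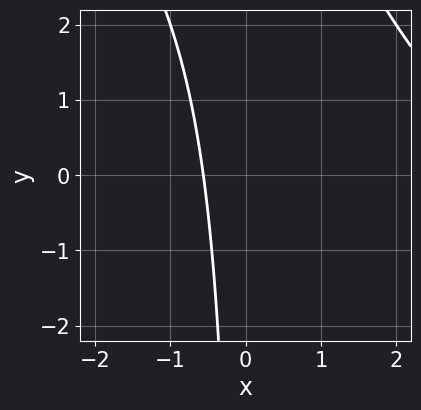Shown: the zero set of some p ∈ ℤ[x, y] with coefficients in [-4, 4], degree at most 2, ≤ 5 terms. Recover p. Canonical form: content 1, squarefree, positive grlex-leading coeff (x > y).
1. Degree: no degree-1 curve has this shape, so deg p = 2.
2. Observable constraints: no y-intercept at any integer in the box.
3. Matching integer coefficients to the picture gives p.

x^2 + x*y - 3*x - 2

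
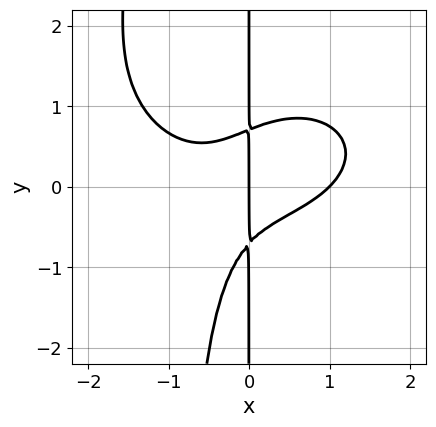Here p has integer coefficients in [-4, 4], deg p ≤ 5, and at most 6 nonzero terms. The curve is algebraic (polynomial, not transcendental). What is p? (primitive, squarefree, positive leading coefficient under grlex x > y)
x^4 + 2*x^2*y^2 - 3*x^2*y + 2*x*y^2 - x

The degree is 4 — the shape is more complex than any degree-3 curve.
Checking where it meets the axes: the x-axis gridline crossings are at x ∈ {0, 1}; the visible y-axis segment lies entirely on the curve.
Assembling these constraints gives the stated polynomial.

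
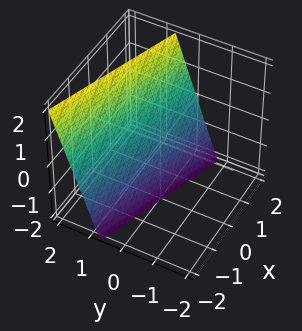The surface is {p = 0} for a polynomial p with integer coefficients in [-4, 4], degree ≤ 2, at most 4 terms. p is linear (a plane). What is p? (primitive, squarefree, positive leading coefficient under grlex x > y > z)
x + 3*y - z - 2

Degree: the surface is flat (a plane), so deg p = 1.
Against the integer gridlines: one x-axis crossing is at x = 2; it crosses the z-axis at the gridline z = -2.
Assembling these constraints gives the stated polynomial.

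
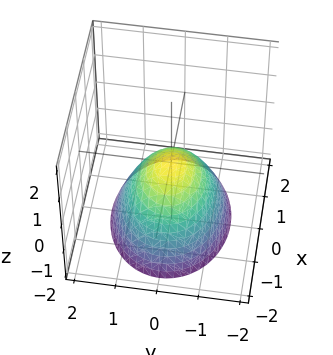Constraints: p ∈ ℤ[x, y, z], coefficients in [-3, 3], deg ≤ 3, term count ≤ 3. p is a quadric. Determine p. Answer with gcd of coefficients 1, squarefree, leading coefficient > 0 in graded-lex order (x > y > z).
(a) Degree: a paraboloid; a quadric, so deg p = 2.
(b) Symmetries: the x ↦ −x reflection is a symmetry, so x appears only in even powers; mirror symmetry y ↦ −y ⇒ only even powers of y.
(c) Against the integer gridlines: it crosses the y-axis at the gridline y = 0; it crosses the z-axis at the gridline z = 0; it meets the x-axis at x = 0 (among the integer gridlines).
(d) These observations pin down the coefficients.

2*x^2 + 3*y^2 + 3*z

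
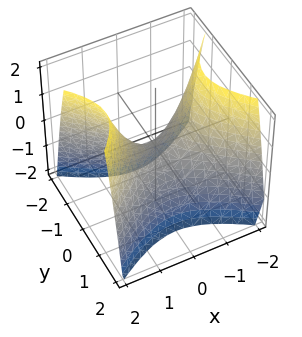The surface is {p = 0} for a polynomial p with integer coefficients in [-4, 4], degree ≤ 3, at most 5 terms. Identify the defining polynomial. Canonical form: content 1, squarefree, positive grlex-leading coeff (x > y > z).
2*x^2 - 3*y^2 - 2*z

First, degree: a saddle surface; a quadric, so deg p = 2.
Then, symmetries: the y ↦ −y reflection is a symmetry, so y appears only in even powers; it's symmetric under x → −x, forcing even powers of x.
Then, from the visible intercepts: one z-axis crossing is at z = 0; it crosses the x-axis at the gridline x = 0; one y-axis crossing is at y = 0.
Finally, assembling these constraints gives the stated polynomial.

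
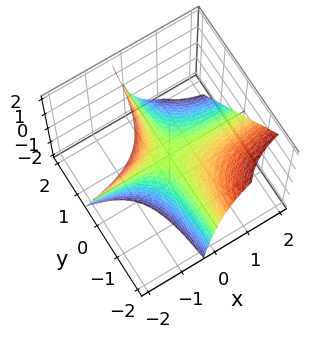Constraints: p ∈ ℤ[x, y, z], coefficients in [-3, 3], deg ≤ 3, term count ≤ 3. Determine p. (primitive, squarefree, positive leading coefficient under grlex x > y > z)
First, degree: a generic line meets the surface in up to 2 points, so deg p = 2.
Then, from the axis intercepts and sections: the visible x-axis segment lies entirely on the surface; the visible y-axis segment lies entirely on the surface.
Finally, putting this together gives p.

2*x*y + x*z + z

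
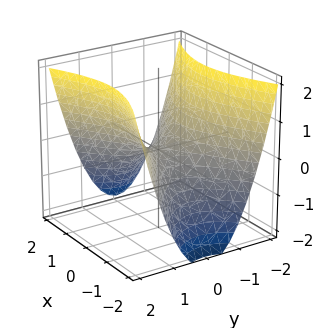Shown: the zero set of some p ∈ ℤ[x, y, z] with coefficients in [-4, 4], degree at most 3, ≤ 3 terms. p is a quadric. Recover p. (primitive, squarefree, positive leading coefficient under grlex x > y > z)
deg p = 2. A hyperbolic paraboloid; a quadric.
Symmetries: it's symmetric under x → −x, forcing even powers of x; it's symmetric under y → −y, forcing even powers of y.
Against the integer gridlines: it meets the y-axis at y = 0 (among the integer gridlines); it meets the z-axis at z = 0 (among the integer gridlines); it meets the x-axis at x = 0 (among the integer gridlines).
These observations pin down the coefficients.

x^2 - 2*y^2 + 2*z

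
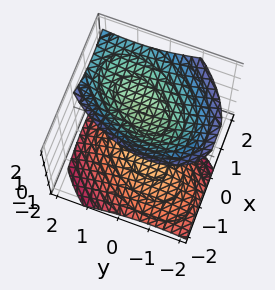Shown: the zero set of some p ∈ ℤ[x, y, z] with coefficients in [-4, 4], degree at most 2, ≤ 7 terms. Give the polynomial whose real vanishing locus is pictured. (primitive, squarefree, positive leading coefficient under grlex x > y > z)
3*x^2 - 2*x*y - 2*x*z + 2*y^2 - 3*z^2 + 2

First, there are 2 components. They look like related sheets of one shape, so recover p as a whole.
Then, degree: a generic line meets the surface in up to 2 points, so deg p = 2.
Then, from the axis intercepts and sections: it misses every integer gridline on the y-axis; no x-intercept at any integer in the box.
Finally, solving for integer coefficients yields p as stated.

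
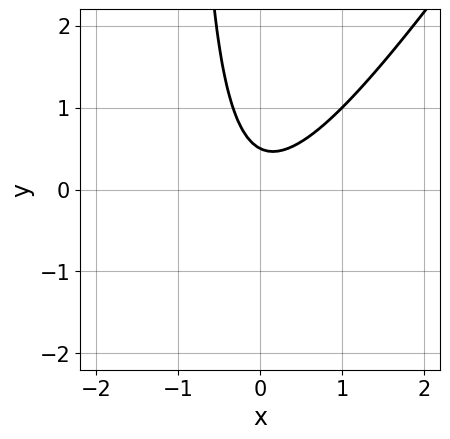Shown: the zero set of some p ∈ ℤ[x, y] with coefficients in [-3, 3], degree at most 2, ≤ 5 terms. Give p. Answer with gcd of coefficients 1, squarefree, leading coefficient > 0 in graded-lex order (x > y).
1. deg p = 2. No degree-1 curve has this shape.
2. Reading off the gridlines: it misses every integer gridline on the x-axis.
3. Together with the visible shape, these determine p as stated.

3*x^2 - 2*x*y - 2*y + 1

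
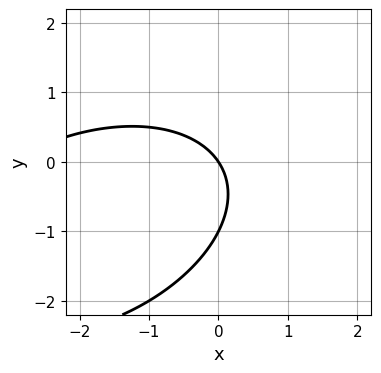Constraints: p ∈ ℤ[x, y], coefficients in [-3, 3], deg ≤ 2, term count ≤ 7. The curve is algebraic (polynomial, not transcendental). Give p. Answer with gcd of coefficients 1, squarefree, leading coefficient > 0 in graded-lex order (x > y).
x^2 - x*y + 2*y^2 + 3*x + 2*y

The degree is 2 — a generic line meets the curve in up to 2 points.
Observable constraints: among the integer gridlines, it crosses the y-axis at y ∈ {-1, 0}; it crosses the x-axis at the gridline x = 0.
Matching integer coefficients to the picture gives p.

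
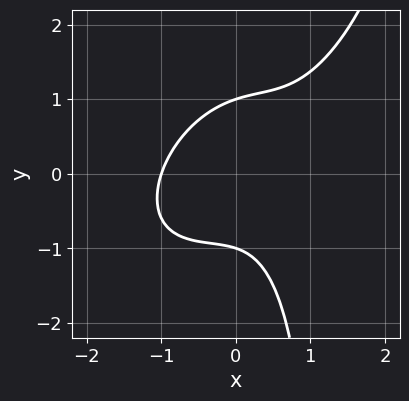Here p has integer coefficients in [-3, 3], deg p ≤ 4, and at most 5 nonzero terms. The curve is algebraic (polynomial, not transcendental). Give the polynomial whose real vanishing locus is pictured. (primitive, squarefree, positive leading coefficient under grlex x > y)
3*x^3 - 3*x^2*y + 2*x*y^2 - 3*y^2 + 3

The degree is 3 — no degree-2 curve has this shape.
Reading off the gridlines: one x-axis crossing is at x = -1; the y-axis gridline crossings are at y ∈ {-1, 1}.
These observations pin down the coefficients.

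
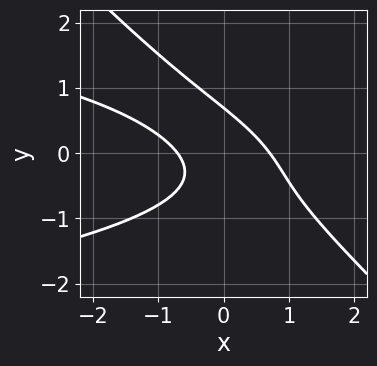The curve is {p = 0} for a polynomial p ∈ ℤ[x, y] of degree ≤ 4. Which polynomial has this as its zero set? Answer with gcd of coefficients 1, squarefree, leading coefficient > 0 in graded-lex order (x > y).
3*x*y^2 + 3*y^3 + 2*x^2 + 3*x*y - 1

1. The degree is 3 — no degree-2 curve has this shape.
2. Solving for integer coefficients yields p as stated.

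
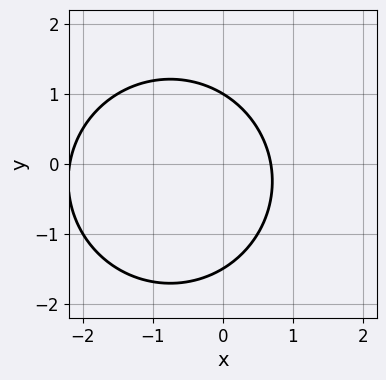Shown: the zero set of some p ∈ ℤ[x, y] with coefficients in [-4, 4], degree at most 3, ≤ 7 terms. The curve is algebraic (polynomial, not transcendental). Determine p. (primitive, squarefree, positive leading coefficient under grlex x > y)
2*x^2 + 2*y^2 + 3*x + y - 3

1. Degree: no degree-1 curve has this shape, so deg p = 2.
2. From the visible intercepts: it crosses the y-axis at the gridline y = 1.
3. Putting this together gives p.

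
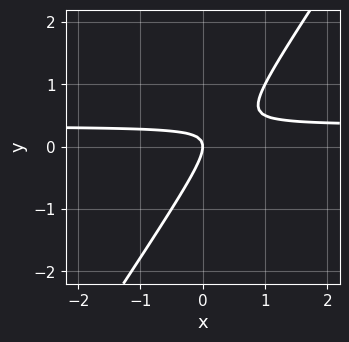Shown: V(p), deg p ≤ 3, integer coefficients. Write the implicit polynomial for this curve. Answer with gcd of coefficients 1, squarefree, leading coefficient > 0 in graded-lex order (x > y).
First, degree: a generic line meets the curve in up to 2 points, so deg p = 2.
Next, checking where it meets the axes: it crosses the x-axis at the gridline x = 0; it meets the y-axis at y = 0 (among the integer gridlines).
Finally, putting this together gives p.

3*x*y - 2*y^2 - x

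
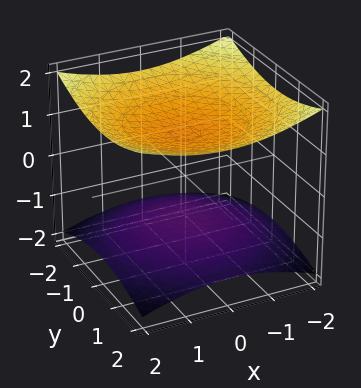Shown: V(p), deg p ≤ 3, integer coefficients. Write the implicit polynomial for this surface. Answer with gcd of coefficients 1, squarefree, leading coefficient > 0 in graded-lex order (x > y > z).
First, there are 2 components.
Next, degree: two sheets facing apart; a quadric, so deg p = 2.
Next, symmetry: the surface is invariant under rotation about z: p = q(x² + y², z); the z ↦ −z reflection is a symmetry, so z appears only in even powers.
Next, checking where it meets the axes: the z-axis gridline crossings are at z ∈ {-1, 1}; it misses every integer gridline on the y-axis.
Finally, assembling these constraints gives the stated polynomial.

x^2 + y^2 - 3*z^2 + 3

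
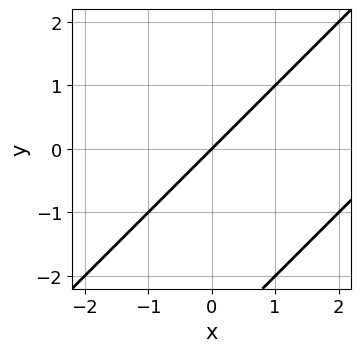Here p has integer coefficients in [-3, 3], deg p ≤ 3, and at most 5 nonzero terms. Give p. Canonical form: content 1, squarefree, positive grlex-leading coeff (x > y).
1. deg p = 2. The shape is more complex than any degree-1 curve.
2. From the axis intercepts and sections: it meets the y-axis at y = 0 (among the integer gridlines); it crosses the x-axis at the gridline x = 0.
3. Matching integer coefficients to the picture gives p.

x^2 - 2*x*y + y^2 - 3*x + 3*y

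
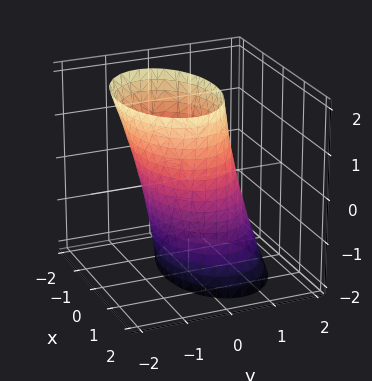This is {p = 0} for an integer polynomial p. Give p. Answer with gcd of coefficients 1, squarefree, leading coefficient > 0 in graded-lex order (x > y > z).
x^2 + 2*y^2 + y*z - 2

The degree is 2 — no degree-1 surface has this shape.
Against the integer gridlines: among the integer gridlines, it crosses the y-axis at y ∈ {-1, 1}; the surface avoids every integer z-axis point in the box.
The integer polynomial consistent with all of this is the stated p.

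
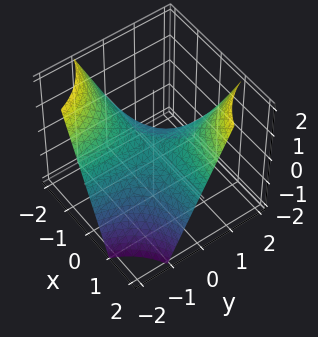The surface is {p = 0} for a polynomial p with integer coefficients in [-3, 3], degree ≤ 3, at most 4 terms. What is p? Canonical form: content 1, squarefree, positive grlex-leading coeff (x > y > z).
1. deg p = 2. A hyperbolic paraboloid; a quadric.
2. Against the integer gridlines: every point of the x-axis in the box is on the surface; the visible y-axis segment lies entirely on the surface.
3. Fitting integer coefficients to these (and the overall shape) gives p.

x*y - z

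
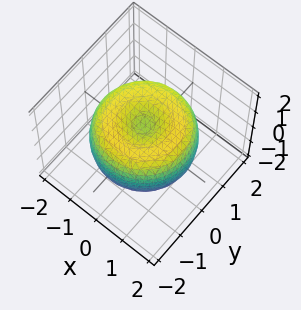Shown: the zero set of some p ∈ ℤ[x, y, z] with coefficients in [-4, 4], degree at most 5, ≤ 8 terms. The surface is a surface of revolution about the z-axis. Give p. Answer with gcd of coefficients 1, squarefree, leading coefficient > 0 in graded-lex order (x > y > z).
(a) Degree: no degree-3 surface has this shape, so deg p = 4.
(b) By symmetry, every cross-section ⟂ z is a circle, so x, y appear only via x² + y².
(c) Observable constraints: a circular section at z = 0 has radius between 1 and 2.
(d) The integer polynomial consistent with all of this is the stated p.

x^4 + 2*x^2*y^2 + y^4 - 2*x^2 - 2*y^2 + 2*z^2 - 1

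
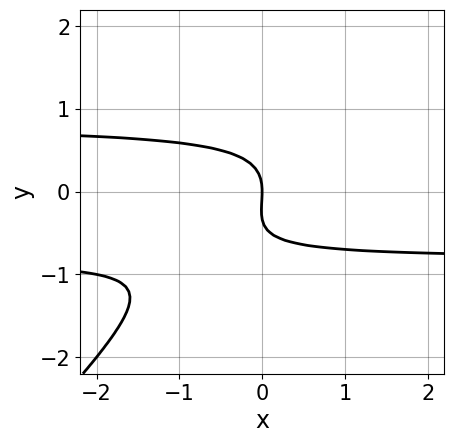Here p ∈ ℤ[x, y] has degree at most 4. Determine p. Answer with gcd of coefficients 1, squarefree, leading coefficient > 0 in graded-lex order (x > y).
3*x*y^2 - 3*y^3 - y^2 - 2*x

1. deg p = 3. No degree-2 curve has this shape.
2. From the visible intercepts: it crosses the y-axis at the gridline y = 0; it crosses the x-axis at the gridline x = 0.
3. These observations pin down the coefficients.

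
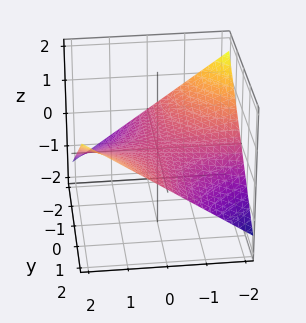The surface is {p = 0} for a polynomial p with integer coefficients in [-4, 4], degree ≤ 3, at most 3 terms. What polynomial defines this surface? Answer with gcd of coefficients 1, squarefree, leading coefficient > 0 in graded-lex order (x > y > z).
(a) The degree is 2 — a hyperbolic paraboloid; a quadric.
(b) Checking where it meets the axes: the visible x-axis segment lies entirely on the surface; it crosses the z-axis at the gridline z = 0; the visible y-axis segment lies entirely on the surface.
(c) The integer polynomial consistent with all of this is the stated p.

x*y - 3*z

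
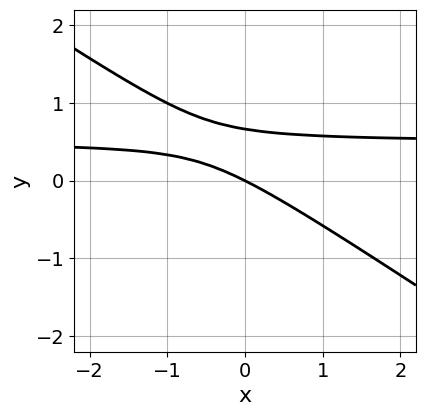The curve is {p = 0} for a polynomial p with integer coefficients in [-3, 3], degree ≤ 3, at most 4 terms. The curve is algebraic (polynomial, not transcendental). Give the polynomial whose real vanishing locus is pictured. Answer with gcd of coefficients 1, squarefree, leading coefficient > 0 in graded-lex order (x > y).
2*x*y + 3*y^2 - x - 2*y

deg p = 2.
Reading off the gridlines: one y-axis crossing is at y = 0; it crosses the x-axis at the gridline x = 0.
Assembling these constraints gives the stated polynomial.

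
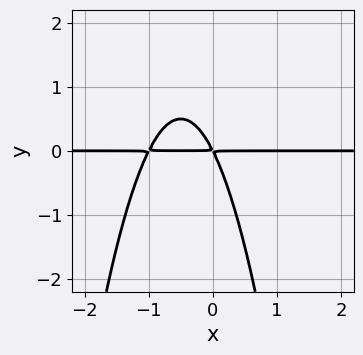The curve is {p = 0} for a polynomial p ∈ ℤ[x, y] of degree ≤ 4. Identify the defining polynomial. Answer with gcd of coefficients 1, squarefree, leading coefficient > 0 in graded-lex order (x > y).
2*x^2*y + 2*x*y + y^2

(a) The degree is 3 — no degree-2 curve has this shape.
(b) Against the integer gridlines: every point of the x-axis in the box is on the curve.
(c) Together with the visible shape, these determine p as stated.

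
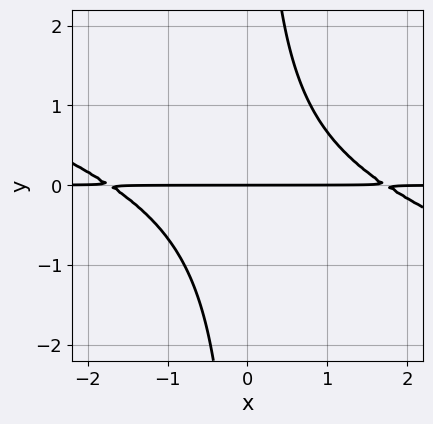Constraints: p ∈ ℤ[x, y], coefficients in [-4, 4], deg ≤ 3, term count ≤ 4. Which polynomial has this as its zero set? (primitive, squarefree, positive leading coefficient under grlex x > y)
1. Degree: no degree-2 curve has this shape, so deg p = 3.
2. Reading off the gridlines: every point of the x-axis in the box is on the curve; one y-axis crossing is at y = 0.
3. These observations pin down the coefficients.

x^2*y + 3*x*y^2 - 3*y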